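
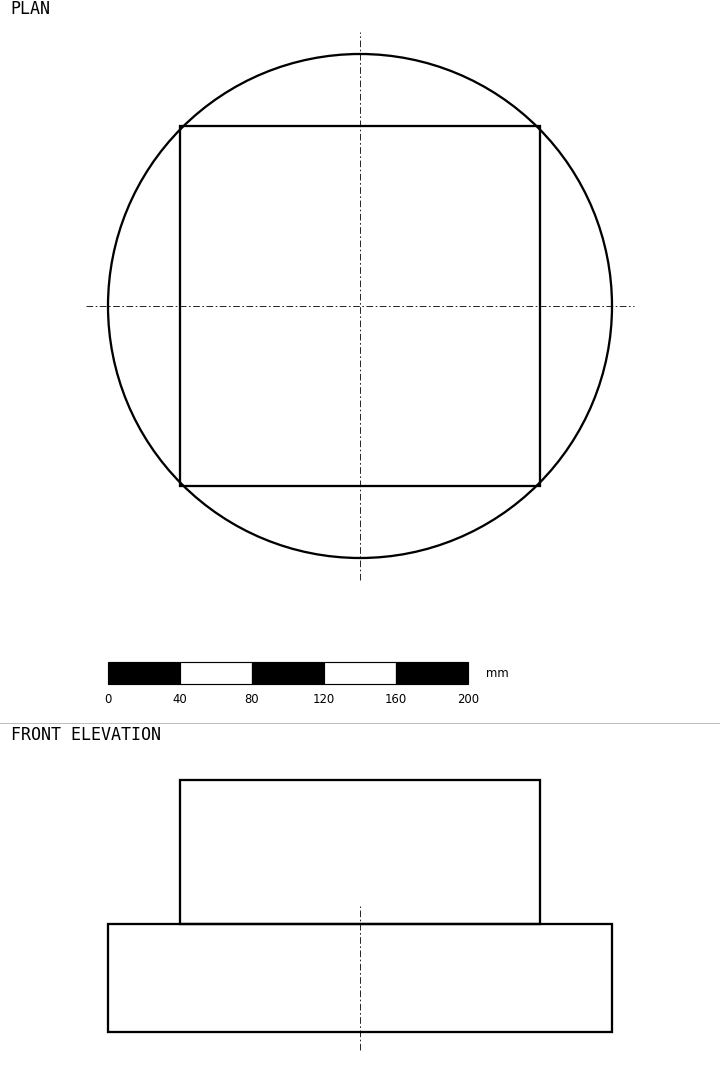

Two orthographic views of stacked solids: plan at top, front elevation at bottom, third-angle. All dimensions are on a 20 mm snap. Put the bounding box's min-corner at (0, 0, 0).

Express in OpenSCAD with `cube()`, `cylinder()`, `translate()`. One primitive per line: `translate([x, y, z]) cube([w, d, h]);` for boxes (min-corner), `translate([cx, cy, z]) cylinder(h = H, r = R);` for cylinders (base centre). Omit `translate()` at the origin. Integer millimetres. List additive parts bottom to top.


translate([140, 140, 0]) cylinder(h = 60, r = 140);
translate([40, 40, 60]) cube([200, 200, 80]);


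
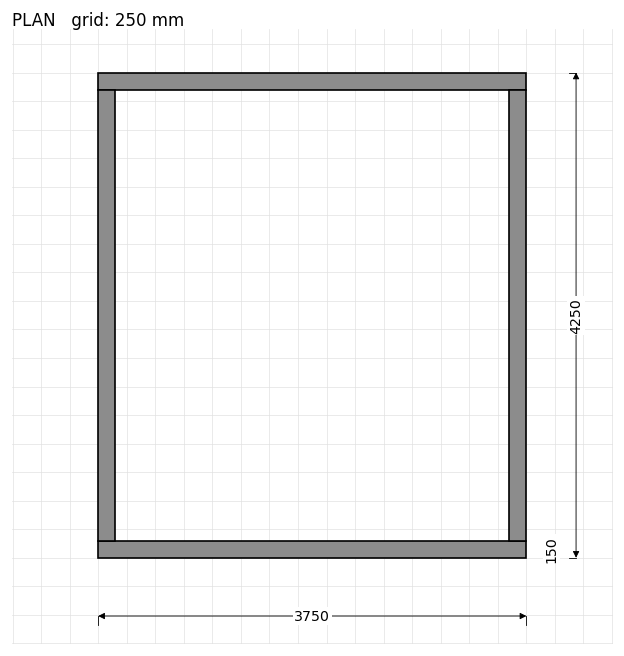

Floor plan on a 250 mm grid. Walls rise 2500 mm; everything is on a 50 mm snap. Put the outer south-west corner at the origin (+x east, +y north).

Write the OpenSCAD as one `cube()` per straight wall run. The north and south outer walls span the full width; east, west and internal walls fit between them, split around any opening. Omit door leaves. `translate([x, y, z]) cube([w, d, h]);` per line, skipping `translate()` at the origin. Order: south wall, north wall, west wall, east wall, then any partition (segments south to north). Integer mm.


cube([3750, 150, 2500]);
translate([0, 4100, 0]) cube([3750, 150, 2500]);
translate([0, 150, 0]) cube([150, 3950, 2500]);
translate([3600, 150, 0]) cube([150, 3950, 2500]);


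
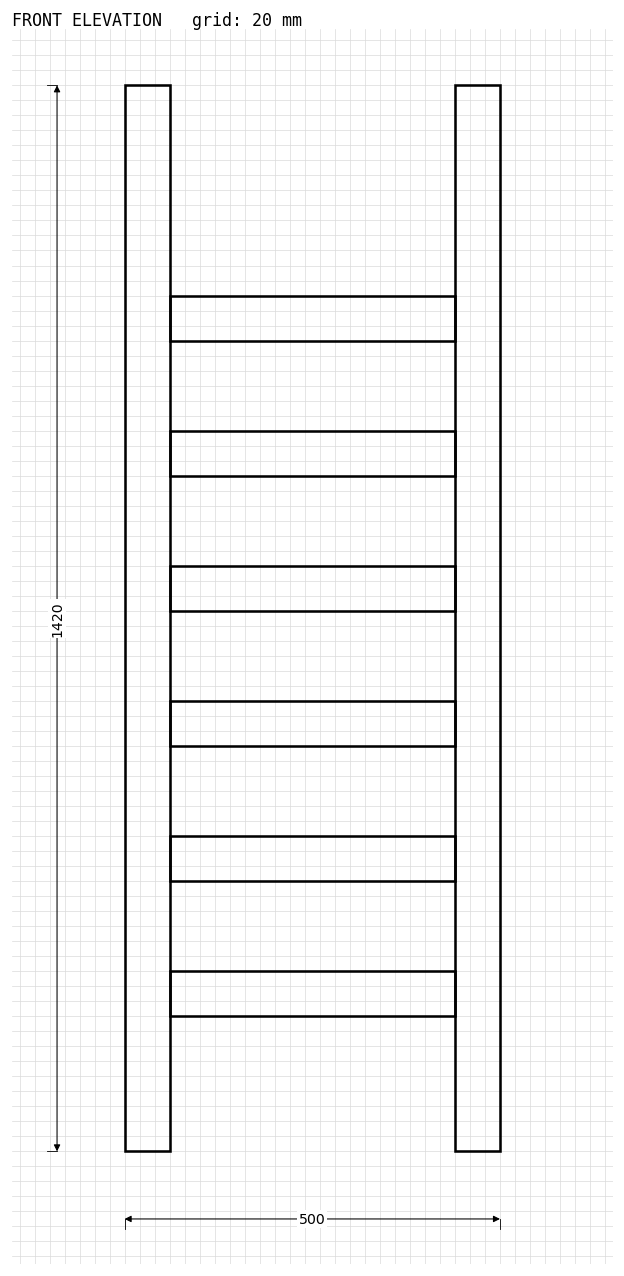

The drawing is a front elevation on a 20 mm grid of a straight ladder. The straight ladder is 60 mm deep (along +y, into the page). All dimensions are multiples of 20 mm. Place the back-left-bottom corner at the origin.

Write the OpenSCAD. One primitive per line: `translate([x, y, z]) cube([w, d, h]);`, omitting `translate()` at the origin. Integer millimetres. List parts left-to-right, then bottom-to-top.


cube([60, 60, 1420]);
translate([60, 0, 180]) cube([380, 60, 60]);
translate([60, 0, 360]) cube([380, 60, 60]);
translate([60, 0, 540]) cube([380, 60, 60]);
translate([60, 0, 720]) cube([380, 60, 60]);
translate([60, 0, 900]) cube([380, 60, 60]);
translate([60, 0, 1080]) cube([380, 60, 60]);
translate([440, 0, 0]) cube([60, 60, 1420]);


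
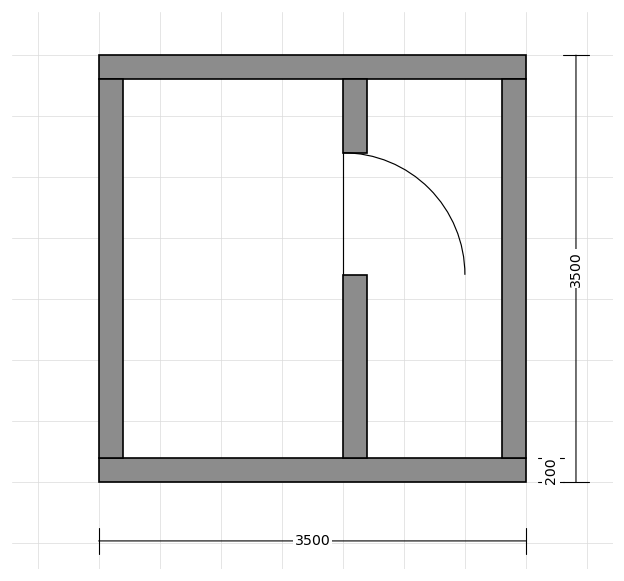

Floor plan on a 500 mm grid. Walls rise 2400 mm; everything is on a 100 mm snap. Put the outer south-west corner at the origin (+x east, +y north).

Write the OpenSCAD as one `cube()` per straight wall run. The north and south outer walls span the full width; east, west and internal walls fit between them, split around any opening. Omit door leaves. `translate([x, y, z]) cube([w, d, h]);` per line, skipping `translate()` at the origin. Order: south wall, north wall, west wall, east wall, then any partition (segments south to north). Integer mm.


cube([3500, 200, 2400]);
translate([0, 3300, 0]) cube([3500, 200, 2400]);
translate([0, 200, 0]) cube([200, 3100, 2400]);
translate([3300, 200, 0]) cube([200, 3100, 2400]);
translate([2000, 200, 0]) cube([200, 1500, 2400]);
translate([2000, 2700, 0]) cube([200, 600, 2400]);


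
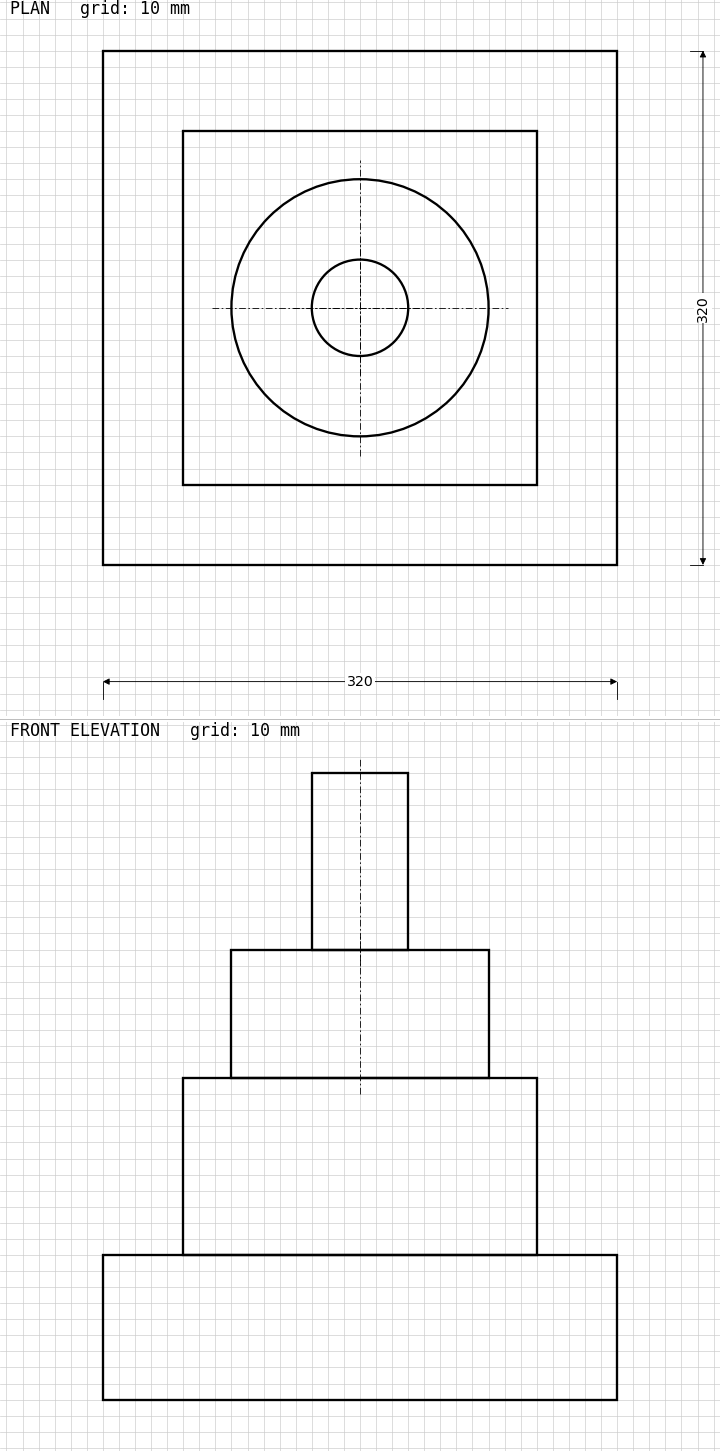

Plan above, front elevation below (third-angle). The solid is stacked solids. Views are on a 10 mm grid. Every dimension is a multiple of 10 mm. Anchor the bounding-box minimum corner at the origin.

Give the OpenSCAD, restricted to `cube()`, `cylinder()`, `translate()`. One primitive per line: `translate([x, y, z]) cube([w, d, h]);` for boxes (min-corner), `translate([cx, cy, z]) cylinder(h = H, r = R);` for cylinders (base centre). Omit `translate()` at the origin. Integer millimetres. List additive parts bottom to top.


cube([320, 320, 90]);
translate([50, 50, 90]) cube([220, 220, 110]);
translate([160, 160, 200]) cylinder(h = 80, r = 80);
translate([160, 160, 280]) cylinder(h = 110, r = 30);


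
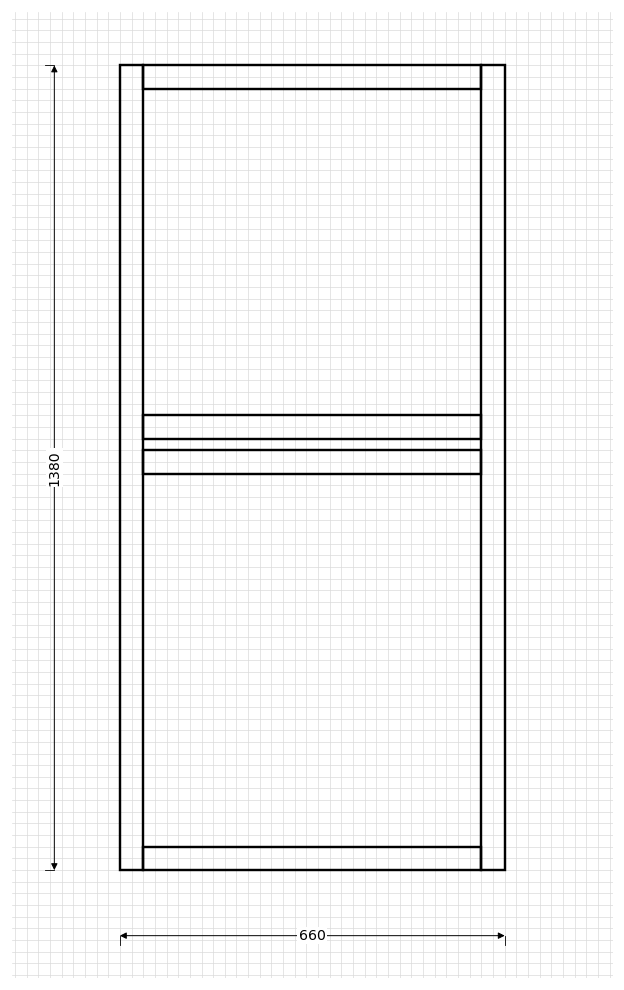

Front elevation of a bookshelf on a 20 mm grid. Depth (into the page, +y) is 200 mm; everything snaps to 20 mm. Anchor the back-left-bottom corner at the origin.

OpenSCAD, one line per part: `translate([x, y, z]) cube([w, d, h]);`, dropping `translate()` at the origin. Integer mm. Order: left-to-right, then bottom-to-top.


cube([40, 200, 1380]);
translate([40, 0, 0]) cube([580, 200, 40]);
translate([40, 0, 680]) cube([580, 200, 40]);
translate([40, 0, 740]) cube([580, 200, 40]);
translate([40, 0, 1340]) cube([580, 200, 40]);
translate([620, 0, 0]) cube([40, 200, 1380]);


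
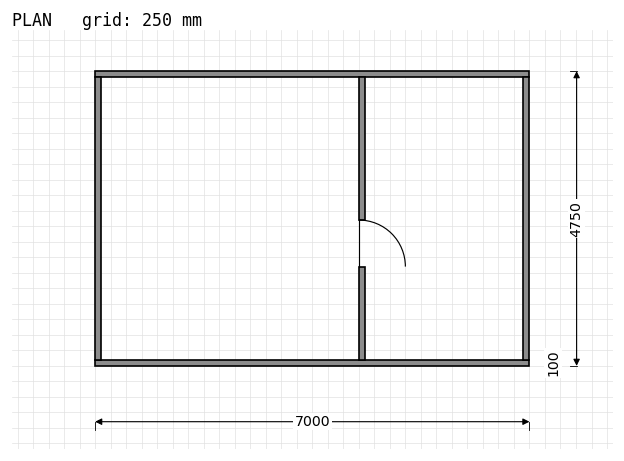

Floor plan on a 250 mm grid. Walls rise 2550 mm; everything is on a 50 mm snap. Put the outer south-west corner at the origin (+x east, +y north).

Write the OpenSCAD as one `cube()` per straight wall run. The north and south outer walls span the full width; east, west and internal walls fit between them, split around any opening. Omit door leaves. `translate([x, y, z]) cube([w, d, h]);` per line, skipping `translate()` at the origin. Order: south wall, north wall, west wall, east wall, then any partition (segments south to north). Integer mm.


cube([7000, 100, 2550]);
translate([0, 4650, 0]) cube([7000, 100, 2550]);
translate([0, 100, 0]) cube([100, 4550, 2550]);
translate([6900, 100, 0]) cube([100, 4550, 2550]);
translate([4250, 100, 0]) cube([100, 1500, 2550]);
translate([4250, 2350, 0]) cube([100, 2300, 2550]);


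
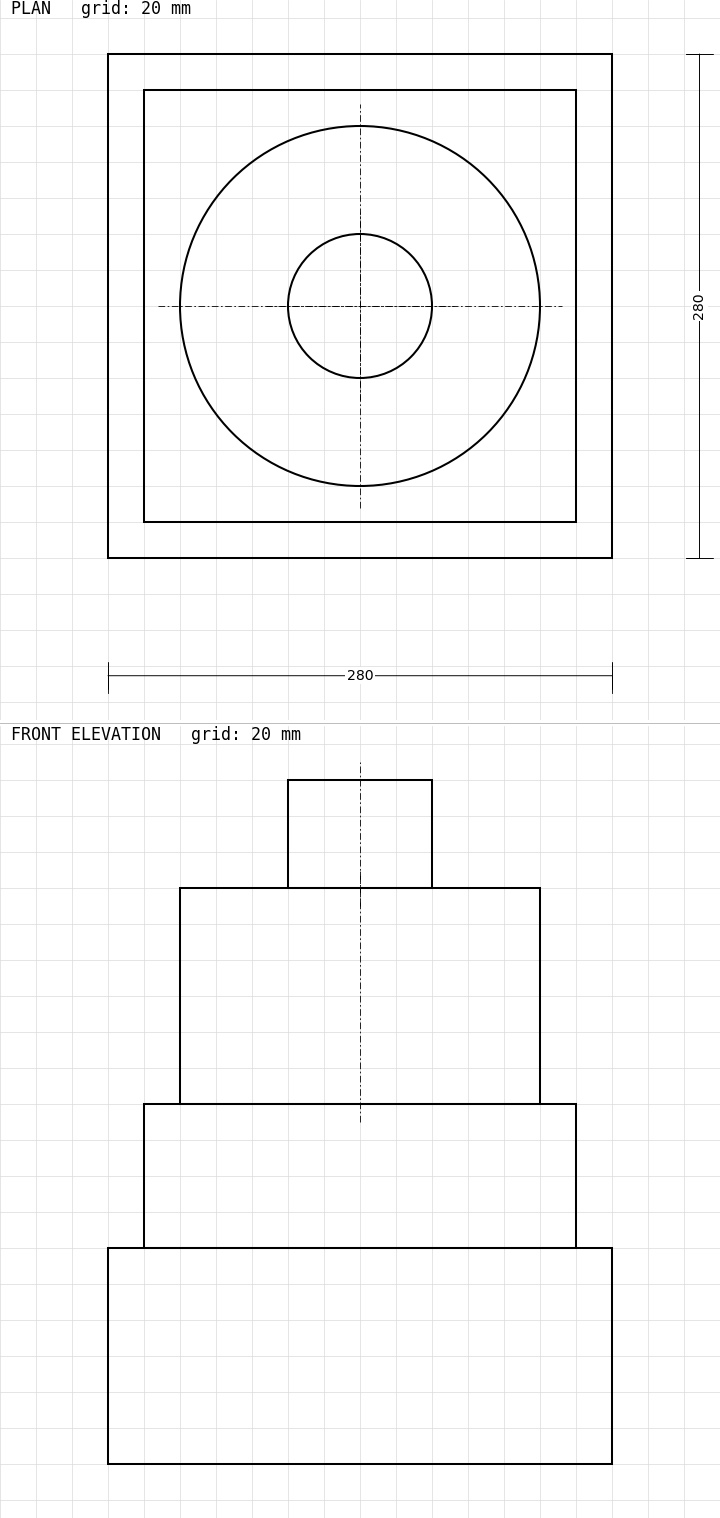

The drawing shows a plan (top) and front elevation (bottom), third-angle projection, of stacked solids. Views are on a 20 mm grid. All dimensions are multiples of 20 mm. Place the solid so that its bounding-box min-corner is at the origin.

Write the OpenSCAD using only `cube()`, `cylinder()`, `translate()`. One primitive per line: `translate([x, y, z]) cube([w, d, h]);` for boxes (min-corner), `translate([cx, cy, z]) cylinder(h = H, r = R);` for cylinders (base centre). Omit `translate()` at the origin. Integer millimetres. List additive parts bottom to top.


cube([280, 280, 120]);
translate([20, 20, 120]) cube([240, 240, 80]);
translate([140, 140, 200]) cylinder(h = 120, r = 100);
translate([140, 140, 320]) cylinder(h = 60, r = 40);


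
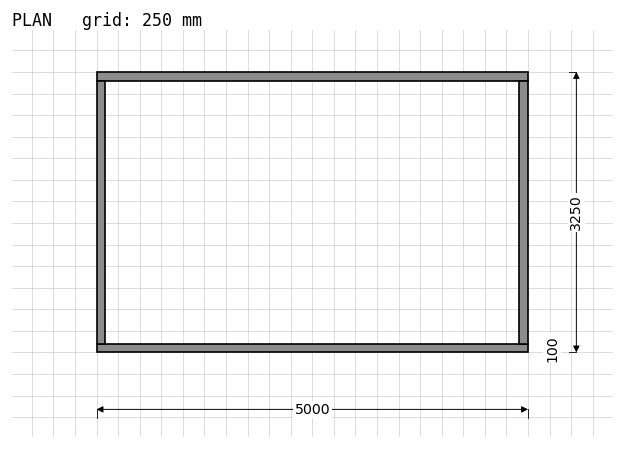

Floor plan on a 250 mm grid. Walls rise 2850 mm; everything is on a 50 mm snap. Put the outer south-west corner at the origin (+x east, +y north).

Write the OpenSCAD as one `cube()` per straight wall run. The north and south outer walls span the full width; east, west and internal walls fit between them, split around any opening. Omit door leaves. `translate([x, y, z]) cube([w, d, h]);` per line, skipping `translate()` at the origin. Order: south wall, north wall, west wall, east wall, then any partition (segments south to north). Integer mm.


cube([5000, 100, 2850]);
translate([0, 3150, 0]) cube([5000, 100, 2850]);
translate([0, 100, 0]) cube([100, 3050, 2850]);
translate([4900, 100, 0]) cube([100, 3050, 2850]);


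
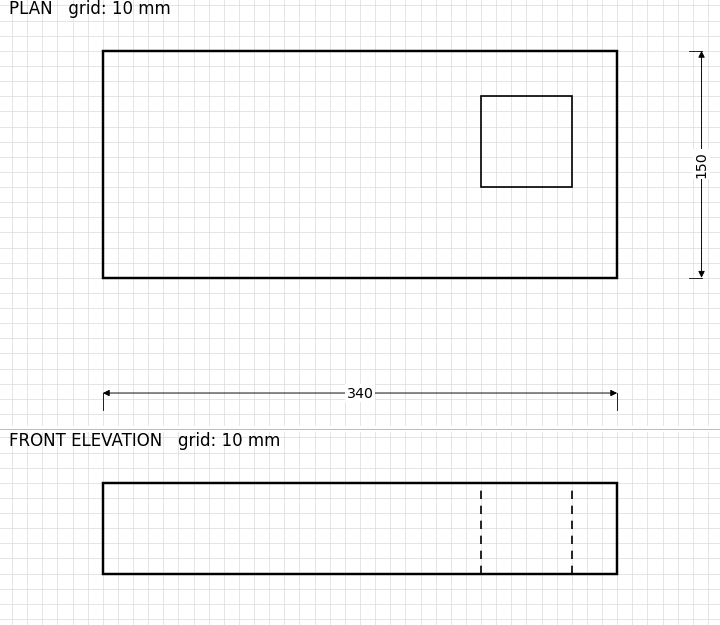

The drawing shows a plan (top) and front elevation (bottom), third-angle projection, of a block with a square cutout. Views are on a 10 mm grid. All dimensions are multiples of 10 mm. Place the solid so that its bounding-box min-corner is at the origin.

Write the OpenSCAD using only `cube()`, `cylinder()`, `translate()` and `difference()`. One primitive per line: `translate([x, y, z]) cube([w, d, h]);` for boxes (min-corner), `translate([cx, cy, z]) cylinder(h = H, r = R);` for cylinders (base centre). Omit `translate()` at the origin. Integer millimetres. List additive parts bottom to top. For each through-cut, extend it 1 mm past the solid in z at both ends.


difference() {
  cube([340, 150, 60]);
  translate([250, 60, -1]) cube([60, 60, 62]);
}


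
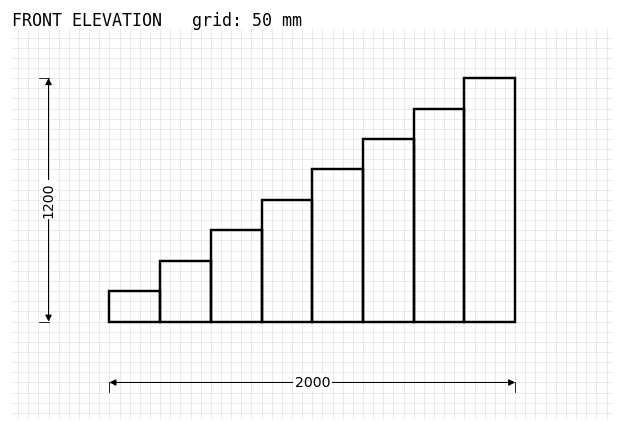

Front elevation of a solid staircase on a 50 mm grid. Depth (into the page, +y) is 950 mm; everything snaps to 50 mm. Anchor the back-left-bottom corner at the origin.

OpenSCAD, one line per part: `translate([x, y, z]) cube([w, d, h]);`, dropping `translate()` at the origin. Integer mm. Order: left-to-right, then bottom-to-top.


cube([250, 950, 150]);
translate([250, 0, 0]) cube([250, 950, 300]);
translate([500, 0, 0]) cube([250, 950, 450]);
translate([750, 0, 0]) cube([250, 950, 600]);
translate([1000, 0, 0]) cube([250, 950, 750]);
translate([1250, 0, 0]) cube([250, 950, 900]);
translate([1500, 0, 0]) cube([250, 950, 1050]);
translate([1750, 0, 0]) cube([250, 950, 1200]);


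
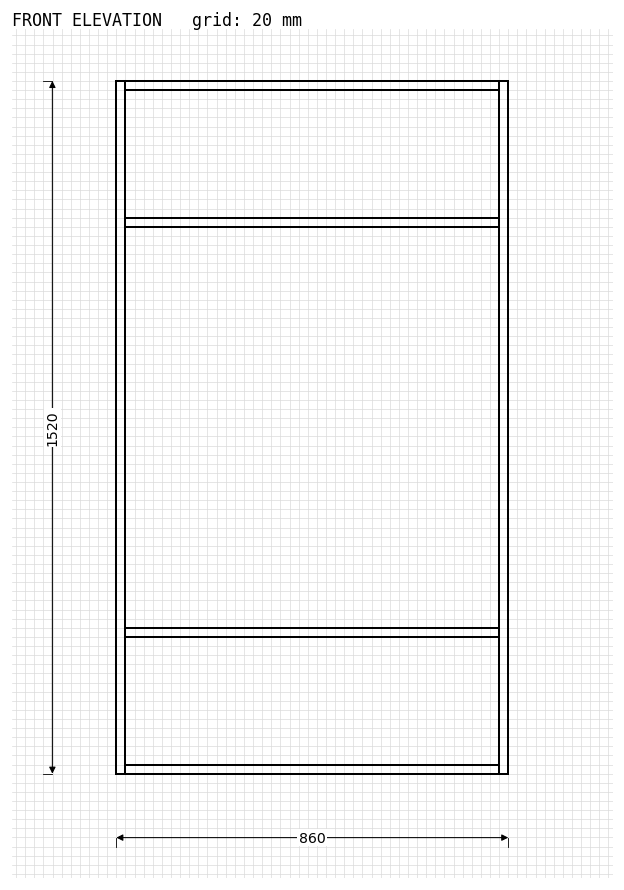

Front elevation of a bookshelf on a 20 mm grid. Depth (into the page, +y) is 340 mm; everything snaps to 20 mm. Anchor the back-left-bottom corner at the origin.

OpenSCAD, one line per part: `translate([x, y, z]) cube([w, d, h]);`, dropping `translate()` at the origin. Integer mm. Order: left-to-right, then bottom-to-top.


cube([20, 340, 1520]);
translate([20, 0, 0]) cube([820, 340, 20]);
translate([20, 0, 300]) cube([820, 340, 20]);
translate([20, 0, 1200]) cube([820, 340, 20]);
translate([20, 0, 1500]) cube([820, 340, 20]);
translate([840, 0, 0]) cube([20, 340, 1520]);


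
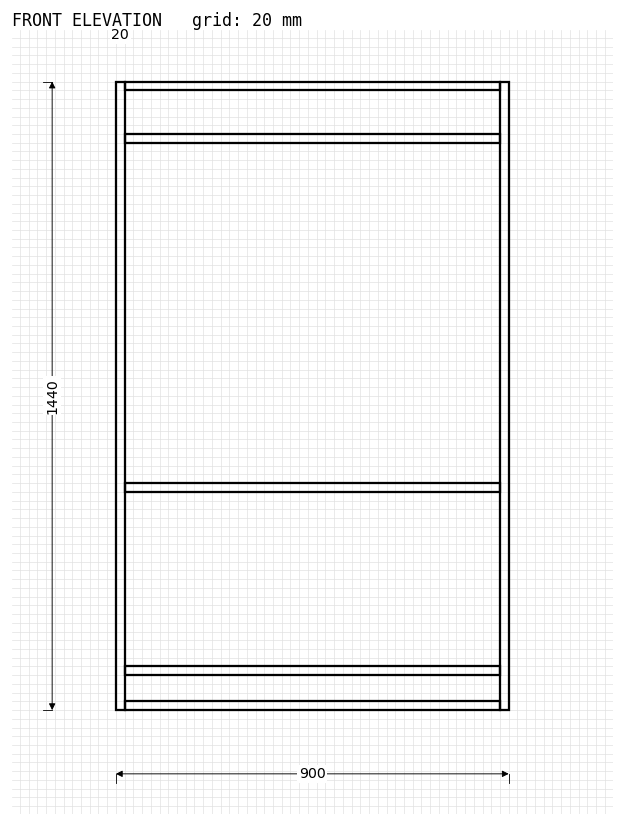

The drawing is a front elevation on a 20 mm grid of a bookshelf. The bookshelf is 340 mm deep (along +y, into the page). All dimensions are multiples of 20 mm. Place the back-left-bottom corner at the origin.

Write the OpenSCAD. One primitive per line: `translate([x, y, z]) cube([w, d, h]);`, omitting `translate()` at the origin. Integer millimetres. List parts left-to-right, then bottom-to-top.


cube([20, 340, 1440]);
translate([20, 0, 0]) cube([860, 340, 20]);
translate([20, 0, 80]) cube([860, 340, 20]);
translate([20, 0, 500]) cube([860, 340, 20]);
translate([20, 0, 1300]) cube([860, 340, 20]);
translate([20, 0, 1420]) cube([860, 340, 20]);
translate([880, 0, 0]) cube([20, 340, 1440]);


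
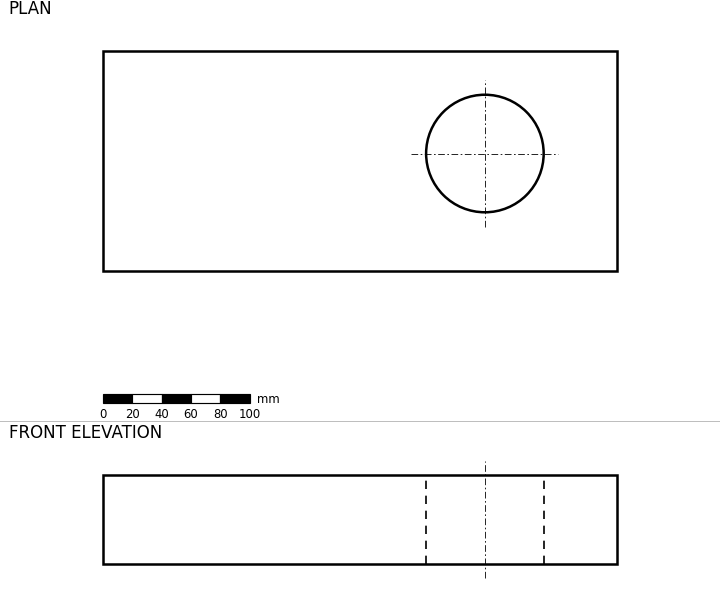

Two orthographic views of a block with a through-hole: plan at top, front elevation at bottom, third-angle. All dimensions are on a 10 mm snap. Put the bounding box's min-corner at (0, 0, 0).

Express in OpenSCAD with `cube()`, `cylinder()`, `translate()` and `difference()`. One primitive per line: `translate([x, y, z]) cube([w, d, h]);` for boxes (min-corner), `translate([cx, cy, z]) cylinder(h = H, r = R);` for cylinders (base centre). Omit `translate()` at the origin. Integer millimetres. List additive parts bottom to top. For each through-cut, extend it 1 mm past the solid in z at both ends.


difference() {
  cube([350, 150, 60]);
  translate([260, 80, -1]) cylinder(h = 62, r = 40);
}


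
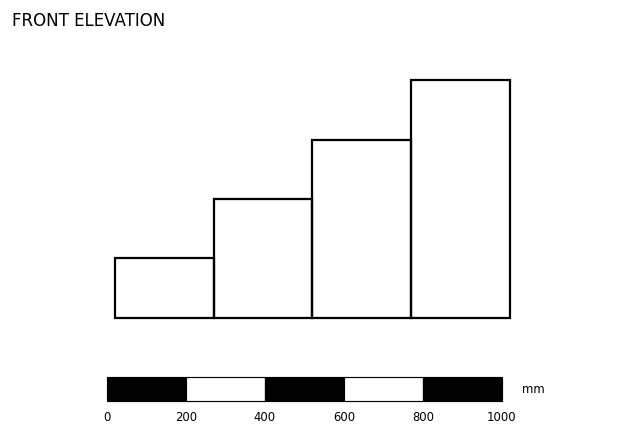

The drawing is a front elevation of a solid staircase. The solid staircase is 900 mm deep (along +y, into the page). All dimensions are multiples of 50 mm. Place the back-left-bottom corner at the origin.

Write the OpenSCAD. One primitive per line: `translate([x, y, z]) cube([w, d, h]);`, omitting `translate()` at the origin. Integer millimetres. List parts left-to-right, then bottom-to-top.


cube([250, 900, 150]);
translate([250, 0, 0]) cube([250, 900, 300]);
translate([500, 0, 0]) cube([250, 900, 450]);
translate([750, 0, 0]) cube([250, 900, 600]);


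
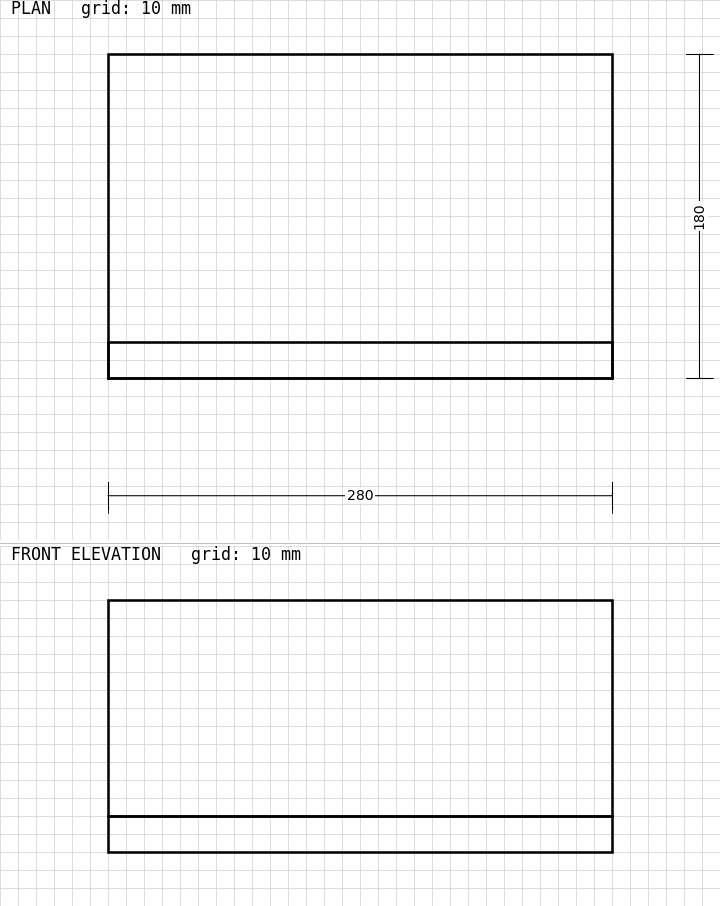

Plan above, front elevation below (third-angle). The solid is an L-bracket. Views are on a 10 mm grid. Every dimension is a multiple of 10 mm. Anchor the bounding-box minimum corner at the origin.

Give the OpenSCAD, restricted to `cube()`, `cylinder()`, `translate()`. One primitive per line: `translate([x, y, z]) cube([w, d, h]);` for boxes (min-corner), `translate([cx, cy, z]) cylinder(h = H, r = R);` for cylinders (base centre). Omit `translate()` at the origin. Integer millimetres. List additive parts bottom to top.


cube([280, 180, 20]);
translate([0, 0, 20]) cube([280, 20, 120]);


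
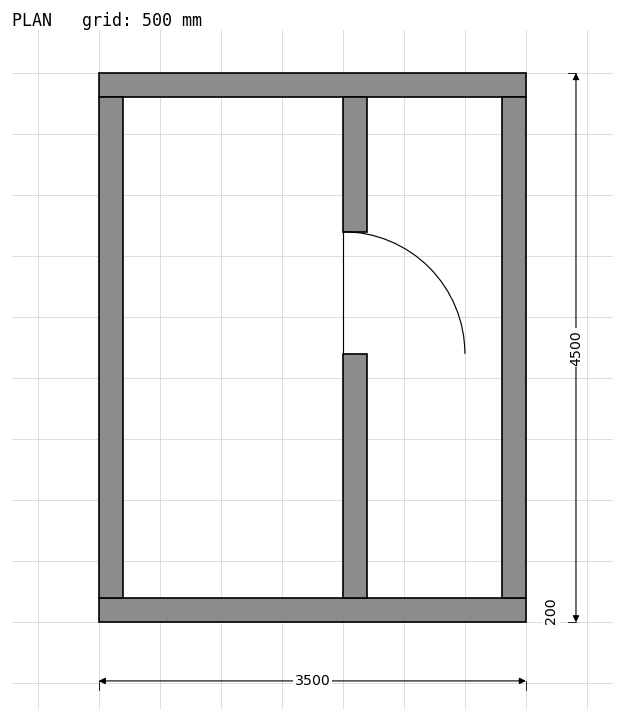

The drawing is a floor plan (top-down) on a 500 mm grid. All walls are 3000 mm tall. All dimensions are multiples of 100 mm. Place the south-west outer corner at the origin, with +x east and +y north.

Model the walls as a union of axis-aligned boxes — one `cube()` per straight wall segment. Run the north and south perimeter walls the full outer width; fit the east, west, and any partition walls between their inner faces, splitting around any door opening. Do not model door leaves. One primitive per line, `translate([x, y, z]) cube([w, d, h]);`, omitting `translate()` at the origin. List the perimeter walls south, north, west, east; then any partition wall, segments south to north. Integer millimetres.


cube([3500, 200, 3000]);
translate([0, 4300, 0]) cube([3500, 200, 3000]);
translate([0, 200, 0]) cube([200, 4100, 3000]);
translate([3300, 200, 0]) cube([200, 4100, 3000]);
translate([2000, 200, 0]) cube([200, 2000, 3000]);
translate([2000, 3200, 0]) cube([200, 1100, 3000]);


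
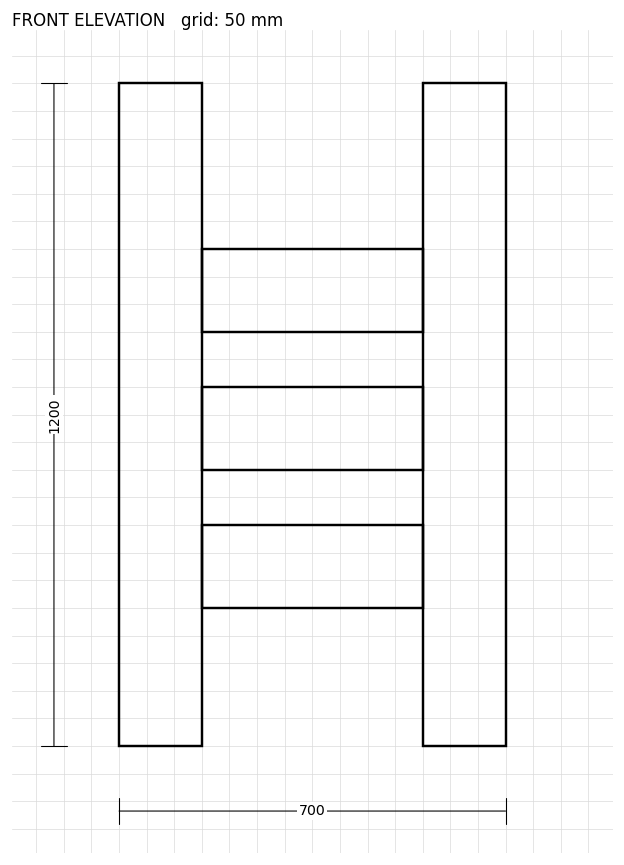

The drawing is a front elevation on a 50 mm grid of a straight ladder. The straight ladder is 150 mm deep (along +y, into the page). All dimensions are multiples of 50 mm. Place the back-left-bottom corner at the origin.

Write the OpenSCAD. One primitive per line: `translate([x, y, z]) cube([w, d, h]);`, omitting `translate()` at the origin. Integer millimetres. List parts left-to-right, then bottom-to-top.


cube([150, 150, 1200]);
translate([150, 0, 250]) cube([400, 150, 150]);
translate([150, 0, 500]) cube([400, 150, 150]);
translate([150, 0, 750]) cube([400, 150, 150]);
translate([550, 0, 0]) cube([150, 150, 1200]);


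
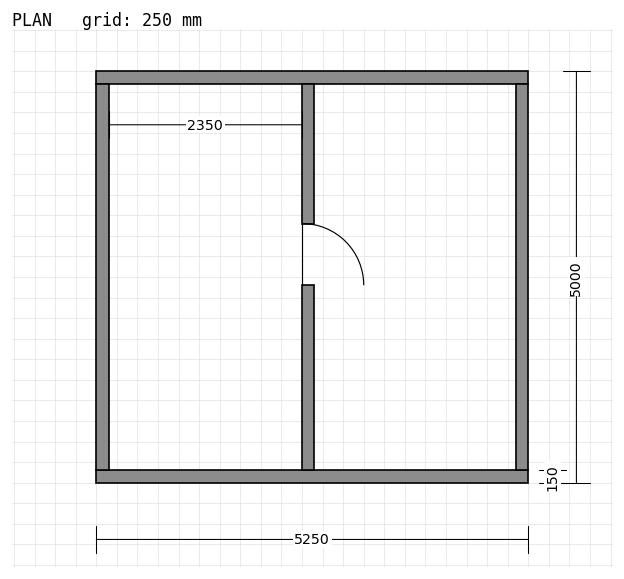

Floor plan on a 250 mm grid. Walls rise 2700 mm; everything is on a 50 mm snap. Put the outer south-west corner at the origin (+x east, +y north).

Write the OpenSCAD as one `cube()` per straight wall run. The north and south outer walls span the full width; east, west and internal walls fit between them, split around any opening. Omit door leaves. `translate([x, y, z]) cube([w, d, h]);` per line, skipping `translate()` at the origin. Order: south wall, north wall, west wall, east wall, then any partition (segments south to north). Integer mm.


cube([5250, 150, 2700]);
translate([0, 4850, 0]) cube([5250, 150, 2700]);
translate([0, 150, 0]) cube([150, 4700, 2700]);
translate([5100, 150, 0]) cube([150, 4700, 2700]);
translate([2500, 150, 0]) cube([150, 2250, 2700]);
translate([2500, 3150, 0]) cube([150, 1700, 2700]);


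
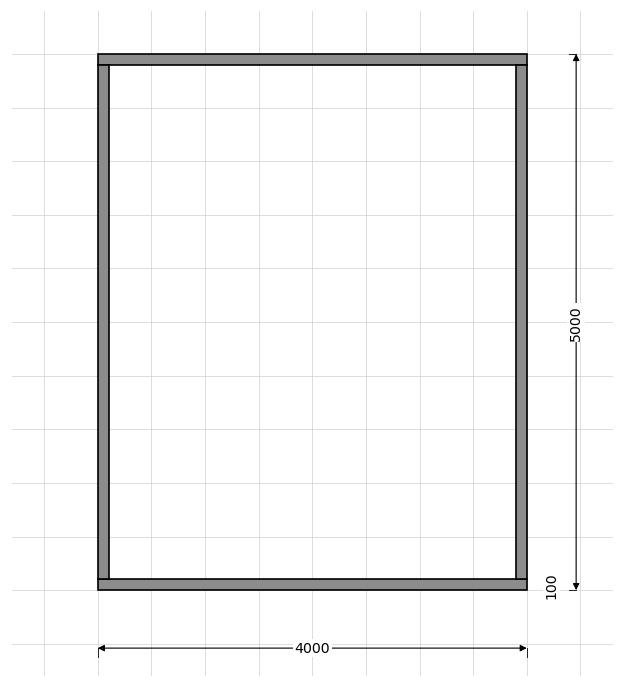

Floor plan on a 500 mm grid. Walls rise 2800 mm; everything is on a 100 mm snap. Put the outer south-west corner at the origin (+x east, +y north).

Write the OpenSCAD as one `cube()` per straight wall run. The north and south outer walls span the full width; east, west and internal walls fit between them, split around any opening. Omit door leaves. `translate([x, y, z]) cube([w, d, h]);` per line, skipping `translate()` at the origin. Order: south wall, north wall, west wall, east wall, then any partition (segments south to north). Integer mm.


cube([4000, 100, 2800]);
translate([0, 4900, 0]) cube([4000, 100, 2800]);
translate([0, 100, 0]) cube([100, 4800, 2800]);
translate([3900, 100, 0]) cube([100, 4800, 2800]);


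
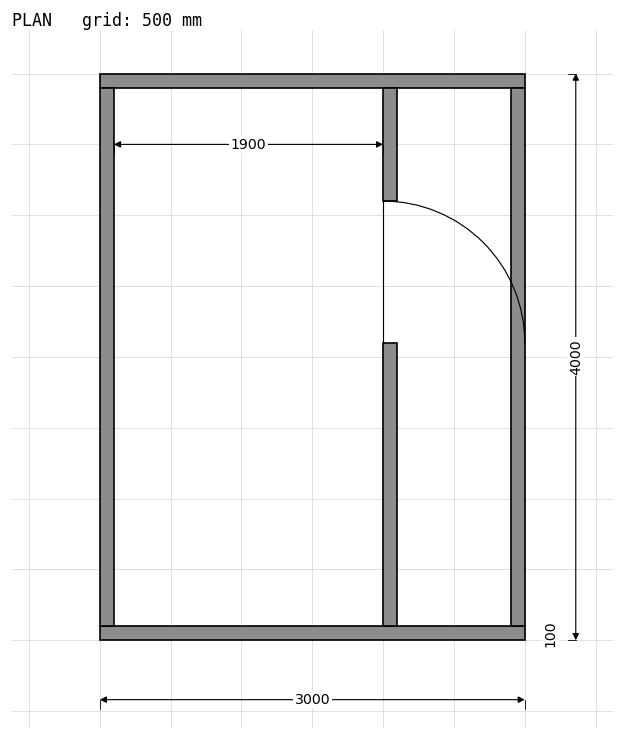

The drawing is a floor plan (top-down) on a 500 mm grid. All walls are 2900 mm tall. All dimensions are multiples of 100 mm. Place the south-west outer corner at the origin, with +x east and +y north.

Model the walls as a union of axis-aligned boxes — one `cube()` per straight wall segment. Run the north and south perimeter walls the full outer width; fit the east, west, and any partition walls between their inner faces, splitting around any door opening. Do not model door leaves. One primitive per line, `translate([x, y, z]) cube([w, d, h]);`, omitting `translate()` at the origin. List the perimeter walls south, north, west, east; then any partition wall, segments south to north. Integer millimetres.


cube([3000, 100, 2900]);
translate([0, 3900, 0]) cube([3000, 100, 2900]);
translate([0, 100, 0]) cube([100, 3800, 2900]);
translate([2900, 100, 0]) cube([100, 3800, 2900]);
translate([2000, 100, 0]) cube([100, 2000, 2900]);
translate([2000, 3100, 0]) cube([100, 800, 2900]);


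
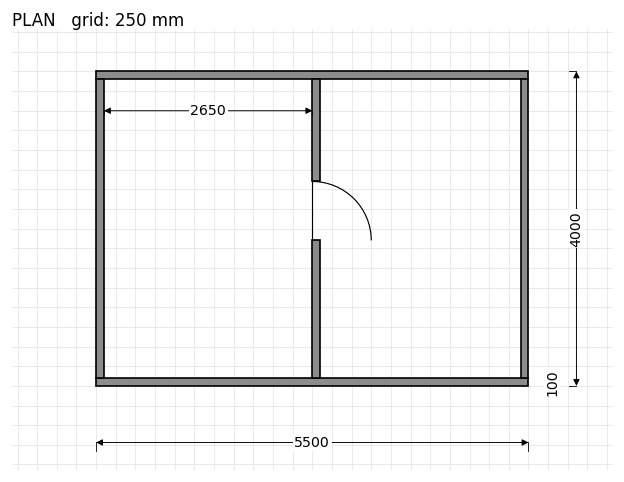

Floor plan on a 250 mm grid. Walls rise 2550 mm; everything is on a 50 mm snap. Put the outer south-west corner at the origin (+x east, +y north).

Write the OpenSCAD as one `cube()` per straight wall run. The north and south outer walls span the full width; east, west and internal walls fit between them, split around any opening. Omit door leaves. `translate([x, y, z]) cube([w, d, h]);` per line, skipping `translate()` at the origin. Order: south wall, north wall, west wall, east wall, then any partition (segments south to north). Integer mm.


cube([5500, 100, 2550]);
translate([0, 3900, 0]) cube([5500, 100, 2550]);
translate([0, 100, 0]) cube([100, 3800, 2550]);
translate([5400, 100, 0]) cube([100, 3800, 2550]);
translate([2750, 100, 0]) cube([100, 1750, 2550]);
translate([2750, 2600, 0]) cube([100, 1300, 2550]);


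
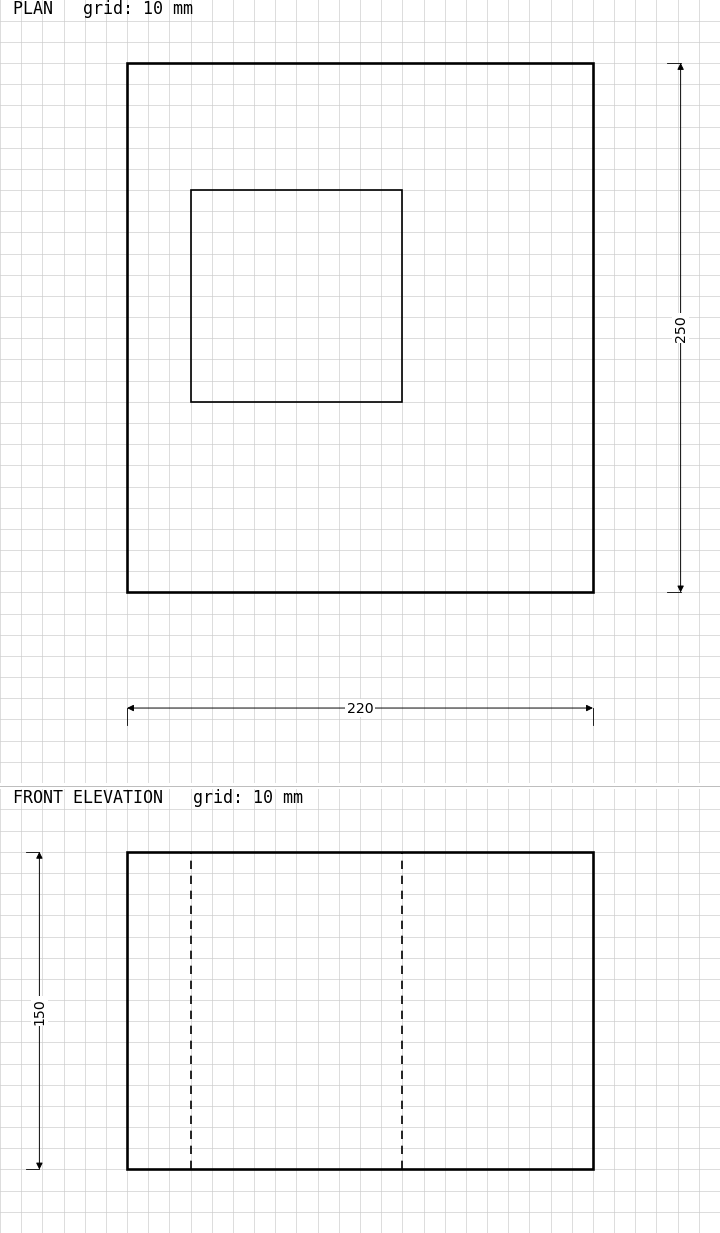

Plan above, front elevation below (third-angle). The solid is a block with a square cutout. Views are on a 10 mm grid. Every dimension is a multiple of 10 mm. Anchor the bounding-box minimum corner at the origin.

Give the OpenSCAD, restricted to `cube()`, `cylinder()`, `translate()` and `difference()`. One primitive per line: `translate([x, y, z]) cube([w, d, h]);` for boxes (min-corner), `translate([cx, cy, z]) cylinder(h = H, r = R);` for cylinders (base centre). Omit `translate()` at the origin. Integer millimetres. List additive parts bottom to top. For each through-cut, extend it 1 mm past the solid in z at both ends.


difference() {
  cube([220, 250, 150]);
  translate([30, 90, -1]) cube([100, 100, 152]);
}


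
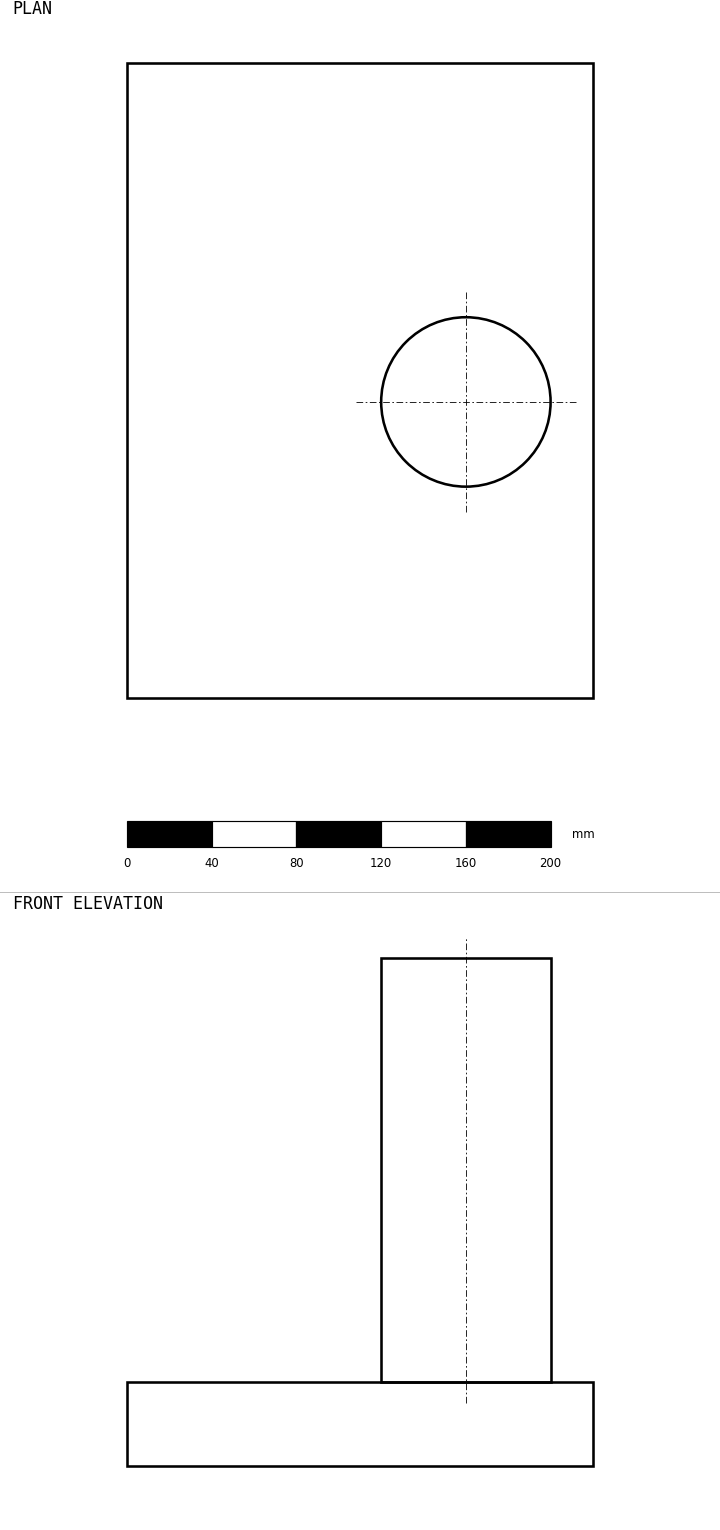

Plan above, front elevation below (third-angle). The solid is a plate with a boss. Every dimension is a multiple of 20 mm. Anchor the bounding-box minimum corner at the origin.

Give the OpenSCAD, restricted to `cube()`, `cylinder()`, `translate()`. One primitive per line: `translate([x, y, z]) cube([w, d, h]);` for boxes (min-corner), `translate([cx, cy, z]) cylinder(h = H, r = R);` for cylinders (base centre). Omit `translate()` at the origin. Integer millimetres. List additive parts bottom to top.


cube([220, 300, 40]);
translate([160, 140, 40]) cylinder(h = 200, r = 40);


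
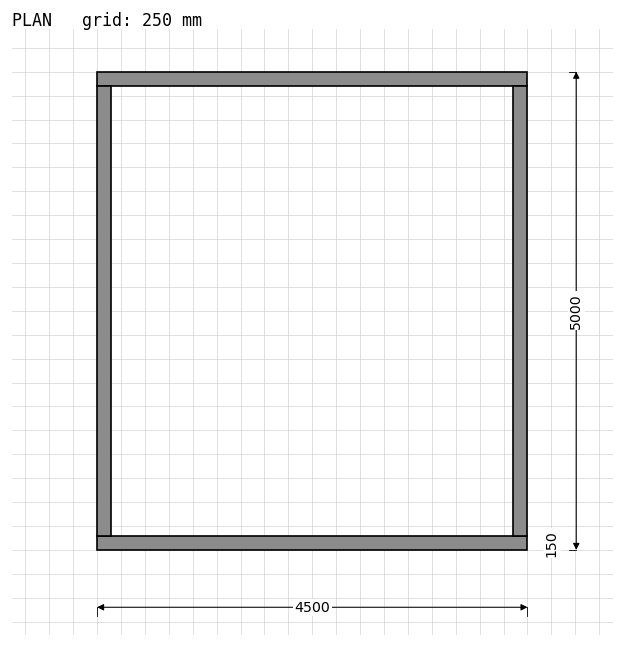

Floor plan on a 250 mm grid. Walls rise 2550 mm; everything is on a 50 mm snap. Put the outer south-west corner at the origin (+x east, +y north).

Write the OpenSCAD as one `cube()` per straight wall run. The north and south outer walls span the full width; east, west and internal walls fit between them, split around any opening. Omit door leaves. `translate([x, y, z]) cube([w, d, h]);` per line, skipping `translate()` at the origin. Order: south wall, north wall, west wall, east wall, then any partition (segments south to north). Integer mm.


cube([4500, 150, 2550]);
translate([0, 4850, 0]) cube([4500, 150, 2550]);
translate([0, 150, 0]) cube([150, 4700, 2550]);
translate([4350, 150, 0]) cube([150, 4700, 2550]);


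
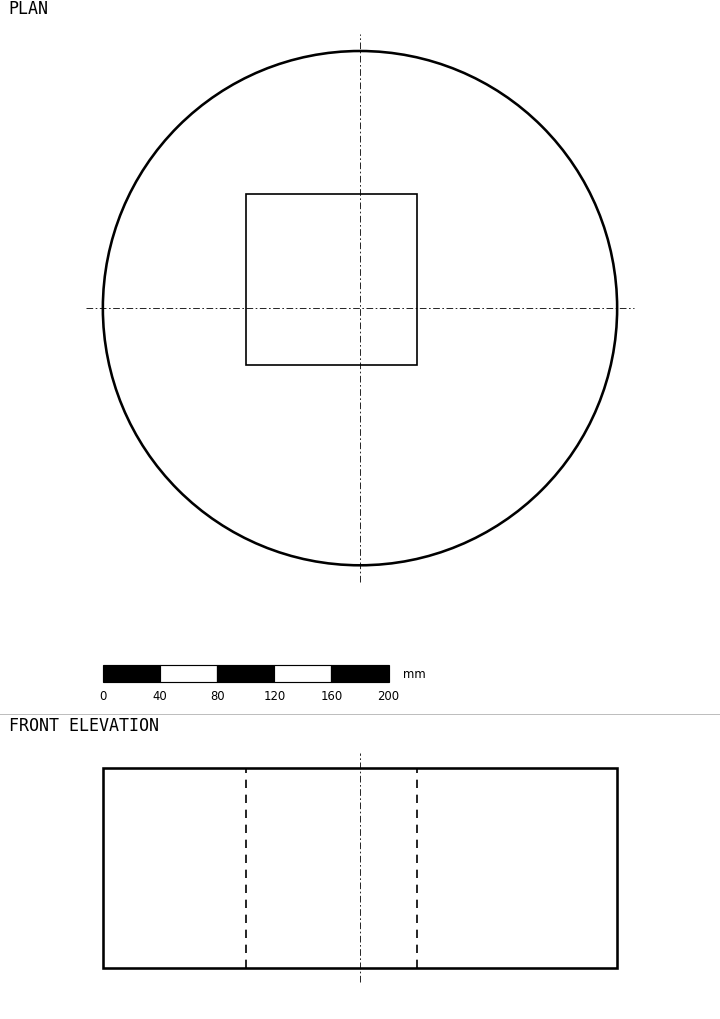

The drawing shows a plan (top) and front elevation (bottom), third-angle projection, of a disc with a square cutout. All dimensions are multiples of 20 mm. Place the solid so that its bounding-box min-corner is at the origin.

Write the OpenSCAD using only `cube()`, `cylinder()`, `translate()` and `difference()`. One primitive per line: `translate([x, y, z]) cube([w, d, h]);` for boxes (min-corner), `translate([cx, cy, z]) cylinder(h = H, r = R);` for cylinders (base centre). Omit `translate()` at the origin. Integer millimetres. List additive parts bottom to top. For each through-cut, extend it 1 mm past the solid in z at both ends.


difference() {
  translate([180, 180, 0]) cylinder(h = 140, r = 180);
  translate([100, 140, -1]) cube([120, 120, 142]);
}


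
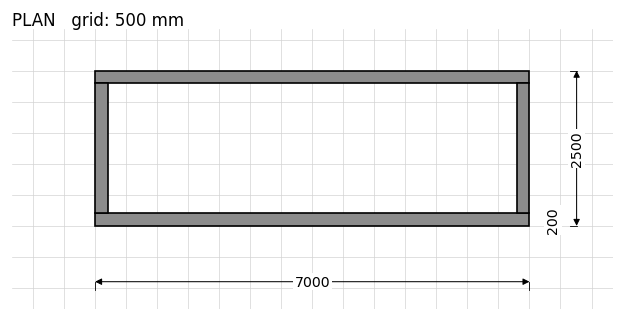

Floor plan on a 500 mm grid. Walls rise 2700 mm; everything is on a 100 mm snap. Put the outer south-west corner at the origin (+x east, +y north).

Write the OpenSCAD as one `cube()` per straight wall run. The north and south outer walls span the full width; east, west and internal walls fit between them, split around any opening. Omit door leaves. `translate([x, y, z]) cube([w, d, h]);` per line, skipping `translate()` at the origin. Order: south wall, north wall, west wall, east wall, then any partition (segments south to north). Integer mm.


cube([7000, 200, 2700]);
translate([0, 2300, 0]) cube([7000, 200, 2700]);
translate([0, 200, 0]) cube([200, 2100, 2700]);
translate([6800, 200, 0]) cube([200, 2100, 2700]);


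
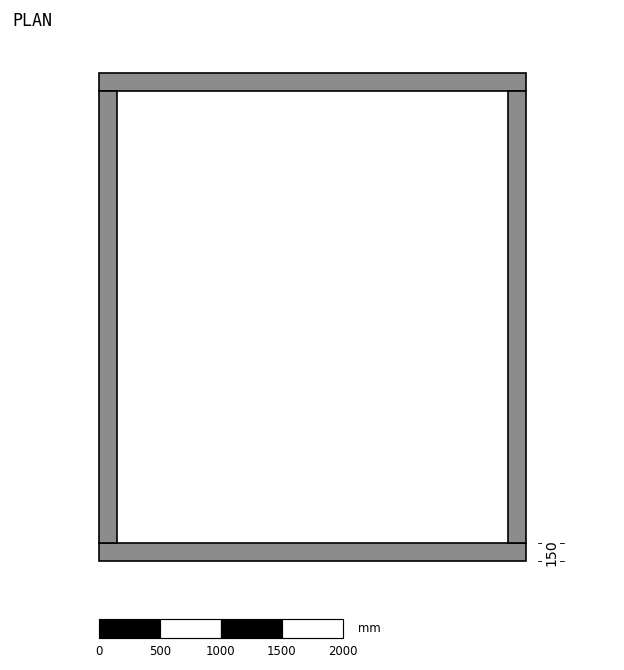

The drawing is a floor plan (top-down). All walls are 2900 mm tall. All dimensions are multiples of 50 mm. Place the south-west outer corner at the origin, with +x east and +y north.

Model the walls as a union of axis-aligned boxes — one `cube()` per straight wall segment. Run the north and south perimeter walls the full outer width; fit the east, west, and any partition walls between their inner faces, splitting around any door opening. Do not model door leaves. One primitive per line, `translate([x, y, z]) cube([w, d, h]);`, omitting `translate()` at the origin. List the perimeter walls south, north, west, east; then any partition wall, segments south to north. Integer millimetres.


cube([3500, 150, 2900]);
translate([0, 3850, 0]) cube([3500, 150, 2900]);
translate([0, 150, 0]) cube([150, 3700, 2900]);
translate([3350, 150, 0]) cube([150, 3700, 2900]);


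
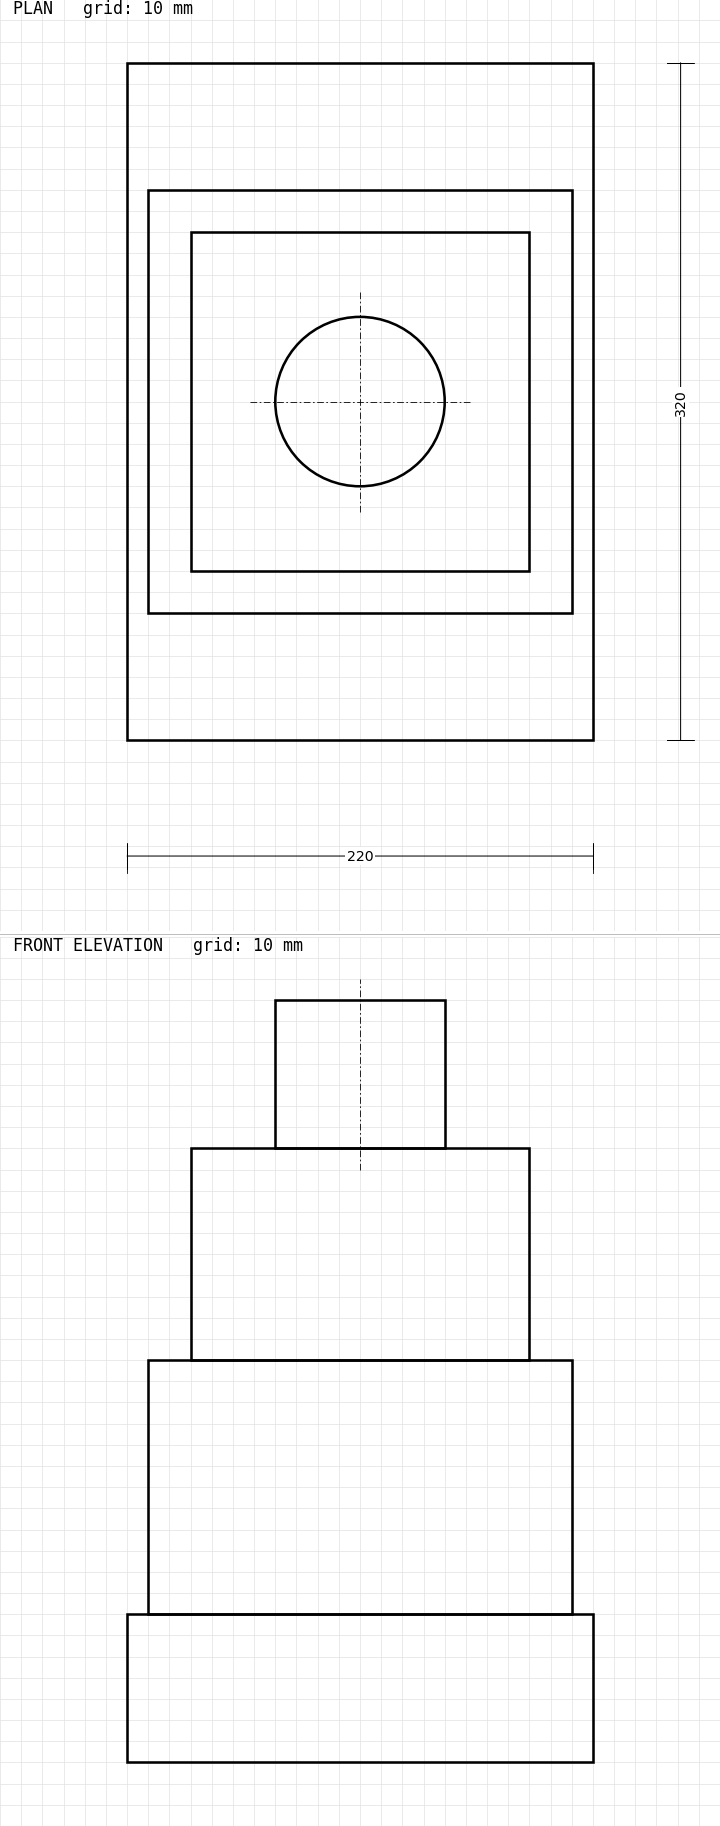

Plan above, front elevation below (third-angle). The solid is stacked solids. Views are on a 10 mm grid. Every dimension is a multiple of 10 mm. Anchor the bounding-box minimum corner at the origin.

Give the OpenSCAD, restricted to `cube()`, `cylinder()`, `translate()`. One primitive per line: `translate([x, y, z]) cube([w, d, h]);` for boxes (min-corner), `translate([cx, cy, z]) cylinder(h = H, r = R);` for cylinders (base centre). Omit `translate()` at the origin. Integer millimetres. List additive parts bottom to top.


cube([220, 320, 70]);
translate([10, 60, 70]) cube([200, 200, 120]);
translate([30, 80, 190]) cube([160, 160, 100]);
translate([110, 160, 290]) cylinder(h = 70, r = 40);


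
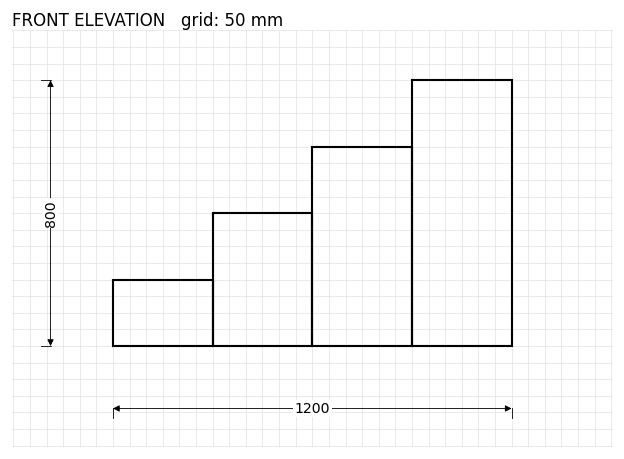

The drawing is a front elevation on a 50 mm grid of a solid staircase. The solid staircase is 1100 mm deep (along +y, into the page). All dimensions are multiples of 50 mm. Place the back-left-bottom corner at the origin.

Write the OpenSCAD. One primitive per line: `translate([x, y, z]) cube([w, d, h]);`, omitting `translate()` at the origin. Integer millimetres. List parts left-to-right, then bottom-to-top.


cube([300, 1100, 200]);
translate([300, 0, 0]) cube([300, 1100, 400]);
translate([600, 0, 0]) cube([300, 1100, 600]);
translate([900, 0, 0]) cube([300, 1100, 800]);


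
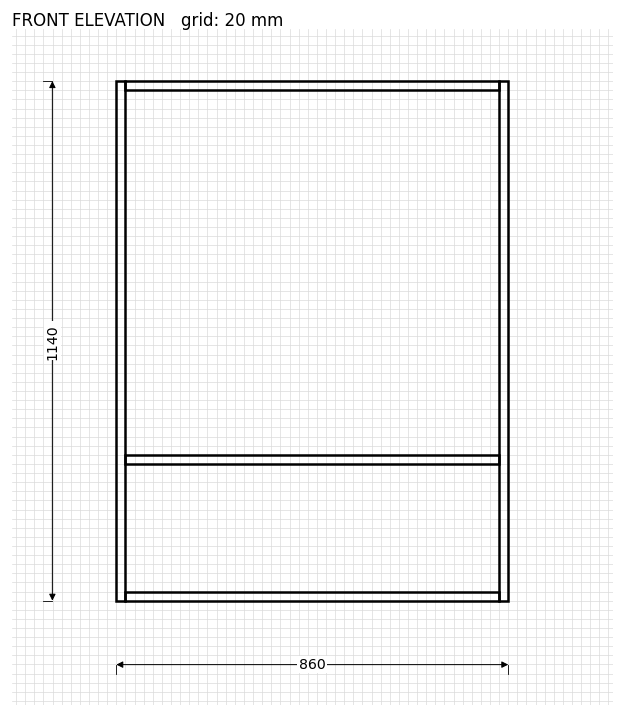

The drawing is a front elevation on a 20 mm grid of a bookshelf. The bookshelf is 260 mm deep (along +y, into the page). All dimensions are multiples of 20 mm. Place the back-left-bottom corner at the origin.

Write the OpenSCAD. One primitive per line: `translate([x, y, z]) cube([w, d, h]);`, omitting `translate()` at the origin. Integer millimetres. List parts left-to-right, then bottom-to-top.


cube([20, 260, 1140]);
translate([20, 0, 0]) cube([820, 260, 20]);
translate([20, 0, 300]) cube([820, 260, 20]);
translate([20, 0, 1120]) cube([820, 260, 20]);
translate([840, 0, 0]) cube([20, 260, 1140]);


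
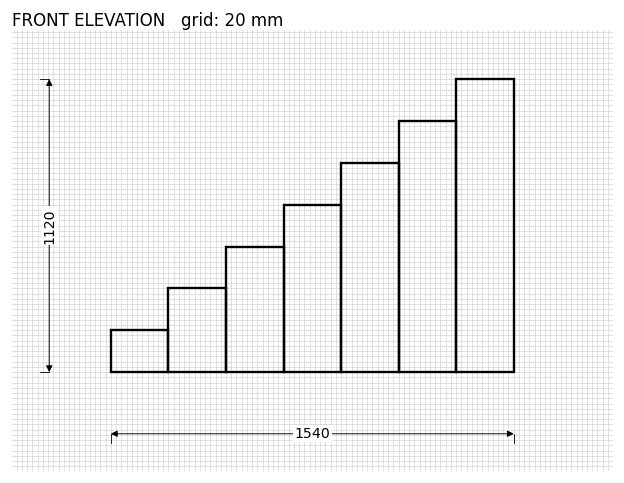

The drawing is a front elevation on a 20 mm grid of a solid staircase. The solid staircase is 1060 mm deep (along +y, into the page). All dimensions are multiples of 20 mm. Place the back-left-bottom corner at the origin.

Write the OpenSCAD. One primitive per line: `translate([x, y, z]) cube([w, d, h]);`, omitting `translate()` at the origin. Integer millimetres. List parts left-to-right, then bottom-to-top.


cube([220, 1060, 160]);
translate([220, 0, 0]) cube([220, 1060, 320]);
translate([440, 0, 0]) cube([220, 1060, 480]);
translate([660, 0, 0]) cube([220, 1060, 640]);
translate([880, 0, 0]) cube([220, 1060, 800]);
translate([1100, 0, 0]) cube([220, 1060, 960]);
translate([1320, 0, 0]) cube([220, 1060, 1120]);


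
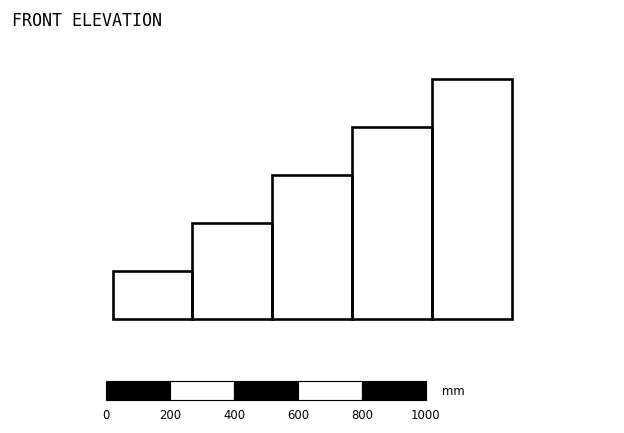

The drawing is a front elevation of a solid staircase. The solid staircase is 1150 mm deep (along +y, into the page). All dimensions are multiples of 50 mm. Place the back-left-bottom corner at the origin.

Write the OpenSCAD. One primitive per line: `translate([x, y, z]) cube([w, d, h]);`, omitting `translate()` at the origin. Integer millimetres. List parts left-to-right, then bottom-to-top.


cube([250, 1150, 150]);
translate([250, 0, 0]) cube([250, 1150, 300]);
translate([500, 0, 0]) cube([250, 1150, 450]);
translate([750, 0, 0]) cube([250, 1150, 600]);
translate([1000, 0, 0]) cube([250, 1150, 750]);


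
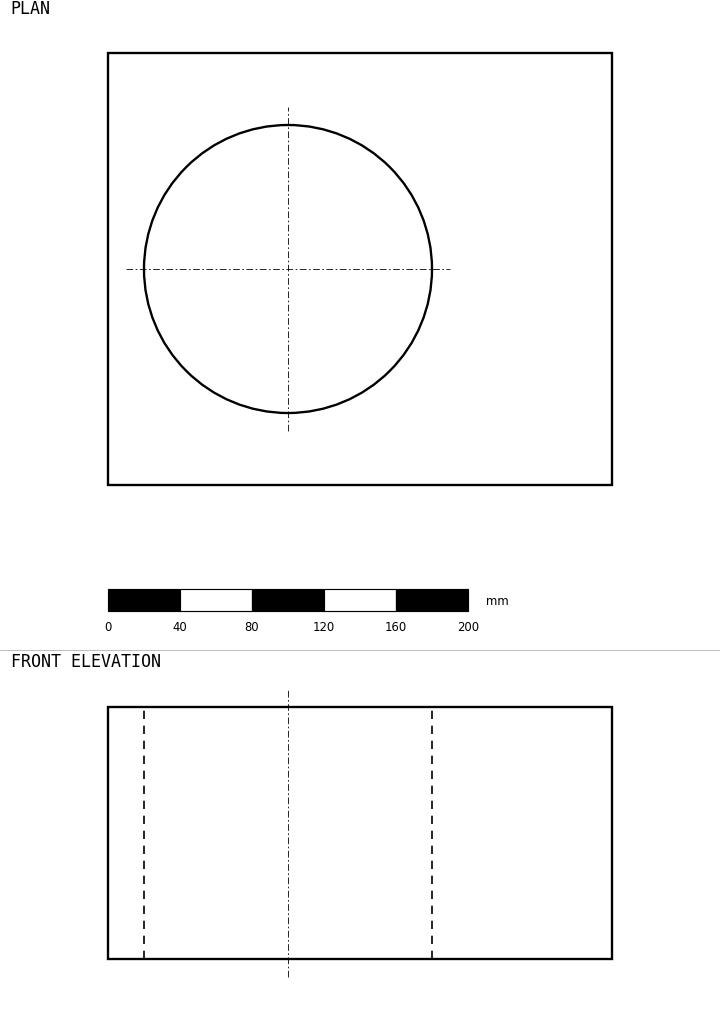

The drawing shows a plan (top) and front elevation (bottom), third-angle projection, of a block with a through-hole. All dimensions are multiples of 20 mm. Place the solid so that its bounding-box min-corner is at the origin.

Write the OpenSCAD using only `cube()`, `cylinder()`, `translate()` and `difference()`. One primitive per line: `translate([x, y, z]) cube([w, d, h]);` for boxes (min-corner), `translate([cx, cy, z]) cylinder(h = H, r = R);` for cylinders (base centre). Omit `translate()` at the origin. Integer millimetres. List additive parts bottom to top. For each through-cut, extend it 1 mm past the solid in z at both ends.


difference() {
  cube([280, 240, 140]);
  translate([100, 120, -1]) cylinder(h = 142, r = 80);
}


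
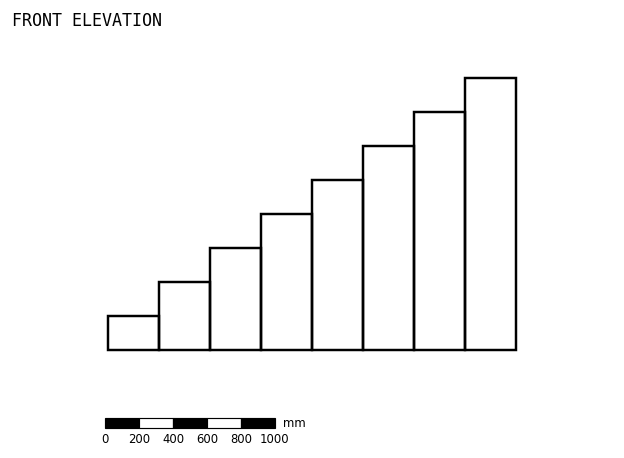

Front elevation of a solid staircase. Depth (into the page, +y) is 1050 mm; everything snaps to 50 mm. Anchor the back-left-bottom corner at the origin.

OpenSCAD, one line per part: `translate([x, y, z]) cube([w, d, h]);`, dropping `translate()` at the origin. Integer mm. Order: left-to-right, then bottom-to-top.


cube([300, 1050, 200]);
translate([300, 0, 0]) cube([300, 1050, 400]);
translate([600, 0, 0]) cube([300, 1050, 600]);
translate([900, 0, 0]) cube([300, 1050, 800]);
translate([1200, 0, 0]) cube([300, 1050, 1000]);
translate([1500, 0, 0]) cube([300, 1050, 1200]);
translate([1800, 0, 0]) cube([300, 1050, 1400]);
translate([2100, 0, 0]) cube([300, 1050, 1600]);


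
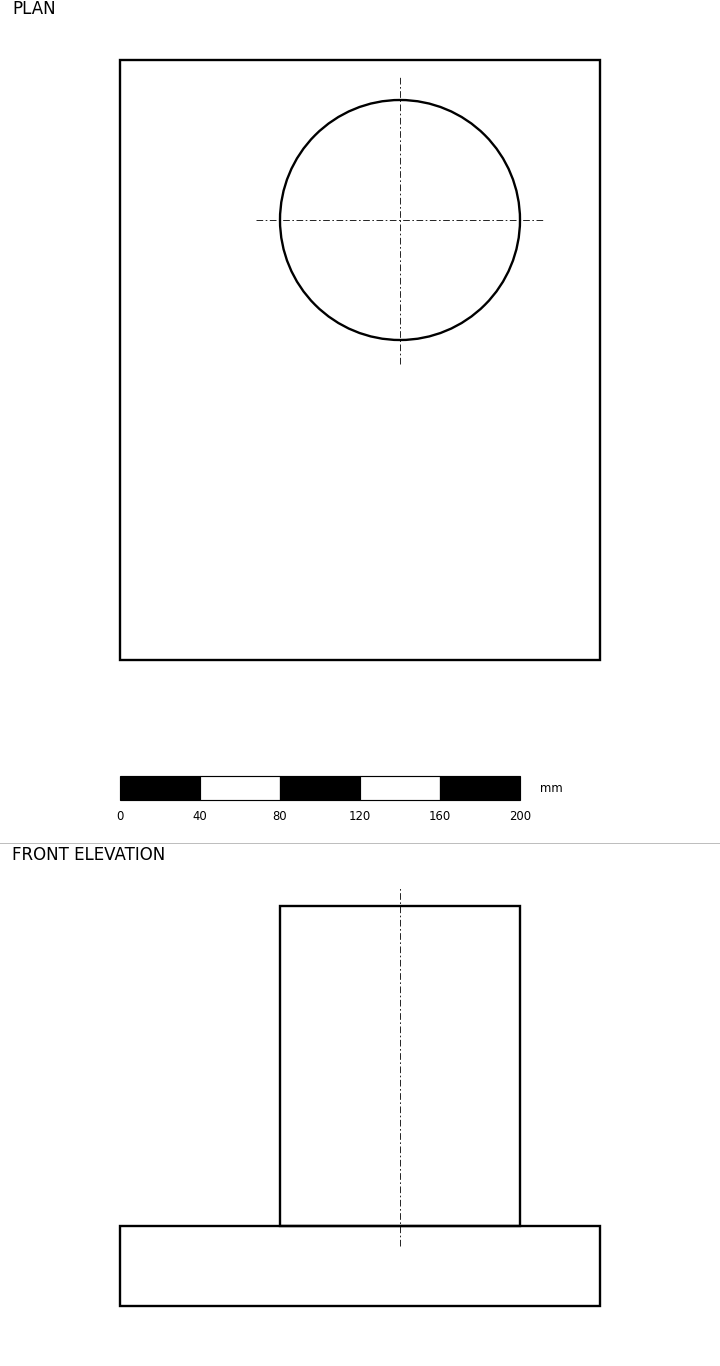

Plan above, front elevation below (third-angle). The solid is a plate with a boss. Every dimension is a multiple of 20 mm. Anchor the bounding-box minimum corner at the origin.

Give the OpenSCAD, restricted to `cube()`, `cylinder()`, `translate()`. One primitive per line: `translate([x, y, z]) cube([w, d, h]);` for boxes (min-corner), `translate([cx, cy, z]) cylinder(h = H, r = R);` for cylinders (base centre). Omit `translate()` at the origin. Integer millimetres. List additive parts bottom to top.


cube([240, 300, 40]);
translate([140, 220, 40]) cylinder(h = 160, r = 60);


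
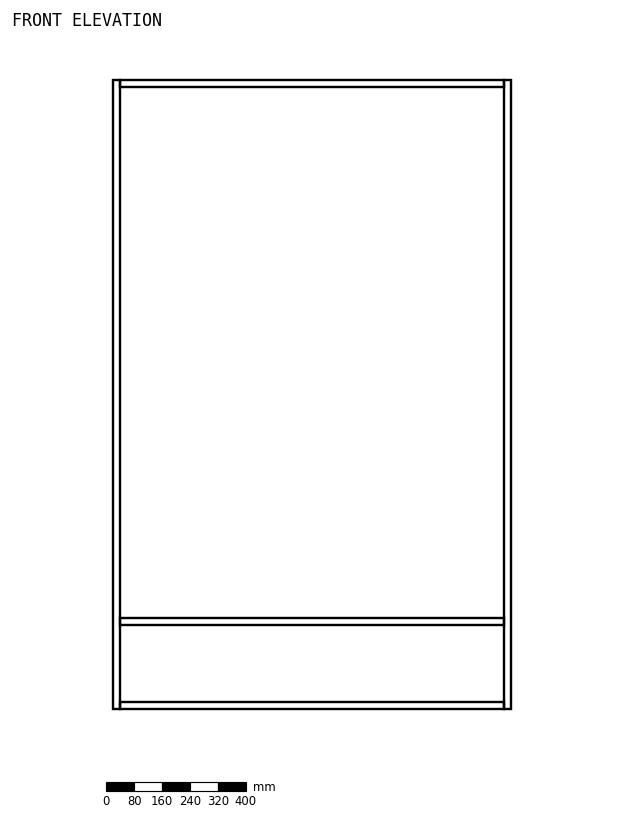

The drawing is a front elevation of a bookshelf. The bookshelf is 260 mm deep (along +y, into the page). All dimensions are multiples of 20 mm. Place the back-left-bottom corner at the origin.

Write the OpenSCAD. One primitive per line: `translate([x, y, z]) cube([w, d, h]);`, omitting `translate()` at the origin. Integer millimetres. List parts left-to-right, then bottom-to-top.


cube([20, 260, 1800]);
translate([20, 0, 0]) cube([1100, 260, 20]);
translate([20, 0, 240]) cube([1100, 260, 20]);
translate([20, 0, 1780]) cube([1100, 260, 20]);
translate([1120, 0, 0]) cube([20, 260, 1800]);


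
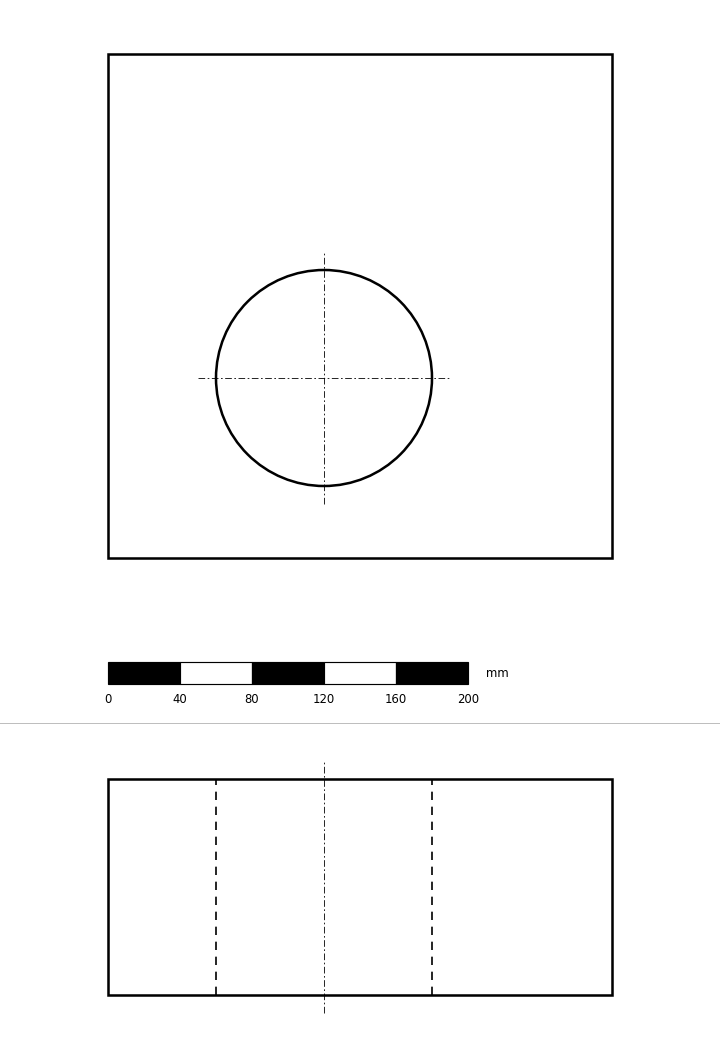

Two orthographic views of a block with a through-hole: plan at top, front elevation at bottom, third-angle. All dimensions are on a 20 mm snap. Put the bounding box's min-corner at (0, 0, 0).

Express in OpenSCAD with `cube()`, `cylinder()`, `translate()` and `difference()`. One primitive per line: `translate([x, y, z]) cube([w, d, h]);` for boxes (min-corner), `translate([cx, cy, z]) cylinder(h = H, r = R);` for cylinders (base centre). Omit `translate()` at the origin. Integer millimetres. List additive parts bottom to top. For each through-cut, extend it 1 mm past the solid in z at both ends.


difference() {
  cube([280, 280, 120]);
  translate([120, 100, -1]) cylinder(h = 122, r = 60);
}
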